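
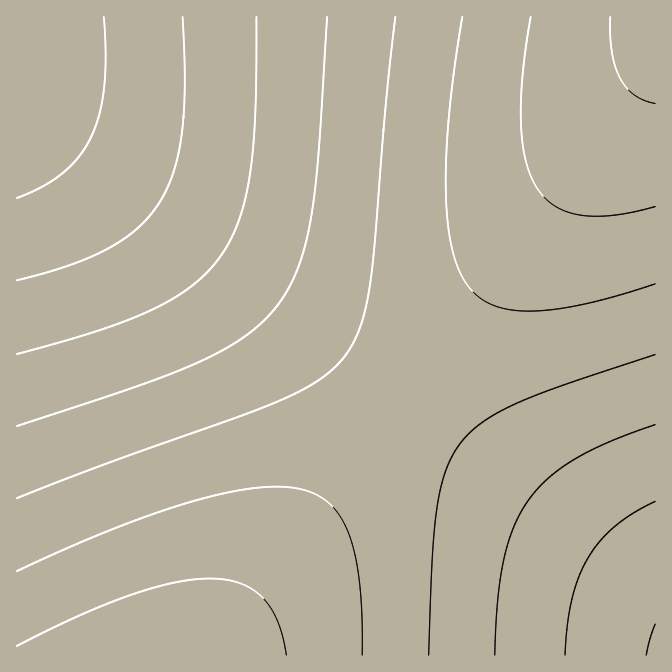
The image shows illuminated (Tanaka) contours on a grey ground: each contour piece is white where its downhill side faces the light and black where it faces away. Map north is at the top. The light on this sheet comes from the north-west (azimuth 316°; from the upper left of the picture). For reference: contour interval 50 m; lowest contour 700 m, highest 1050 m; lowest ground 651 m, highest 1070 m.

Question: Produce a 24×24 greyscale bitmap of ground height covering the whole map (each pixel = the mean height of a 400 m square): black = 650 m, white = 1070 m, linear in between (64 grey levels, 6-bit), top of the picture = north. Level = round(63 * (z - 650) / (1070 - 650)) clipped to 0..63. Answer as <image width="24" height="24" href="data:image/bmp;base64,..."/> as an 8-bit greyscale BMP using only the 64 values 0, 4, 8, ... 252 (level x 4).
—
<image width="24" height="24" href="data:image/bmp;base64,Qk12BgAAAAAAADYEAAAoAAAAGAAAABgAAAABAAgAAAAAAEACAAATCwAAEwsAAAABAAAAAAAAAAAAAAEBAQACAgIAAwMDAAQEBAAFBQUABgYGAAcHBwAICAgACQkJAAoKCgALCwsADAwMAA0NDQAODg4ADw8PABAQEAAREREAEhISABMTEwAUFBQAFRUVABYWFgAXFxcAGBgYABkZGQAaGhoAGxsbABwcHAAdHR0AHh4eAB8fHwAgICAAISEhACIiIgAjIyMAJCQkACUlJQAmJiYAJycnACgoKAApKSkAKioqACsrKwAsLCwALS0tAC4uLgAvLy8AMDAwADExMQAyMjIAMzMzADQ0NAA1NTUANjY2ADc3NwA4ODgAOTk5ADo6OgA7OzsAPDw8AD09PQA+Pj4APz8/AEBAQABBQUEAQkJCAENDQwBEREQARUVFAEZGRgBHR0cASEhIAElJSQBKSkoAS0tLAExMTABNTU0ATk5OAE9PTwBQUFAAUVFRAFJSUgBTU1MAVFRUAFVVVQBWVlYAV1dXAFhYWABZWVkAWlpaAFtbWwBcXFwAXV1dAF5eXgBfX18AYGBgAGFhYQBiYmIAY2NjAGRkZABlZWUAZmZmAGdnZwBoaGgAaWlpAGpqagBra2sAbGxsAG1tbQBubm4Ab29vAHBwcABxcXEAcnJyAHNzcwB0dHQAdXV1AHZ2dgB3d3cAeHh4AHl5eQB6enoAe3t7AHx8fAB9fX0Afn5+AH9/fwCAgIAAgYGBAIKCggCDg4MAhISEAIWFhQCGhoYAh4eHAIiIiACJiYkAioqKAIuLiwCMjIwAjY2NAI6OjgCPj48AkJCQAJGRkQCSkpIAk5OTAJSUlACVlZUAlpaWAJeXlwCYmJgAmZmZAJqamgCbm5sAnJycAJ2dnQCenp4An5+fAKCgoAChoaEAoqKiAKOjowCkpKQApaWlAKampgCnp6cAqKioAKmpqQCqqqoAq6urAKysrACtra0Arq6uAK+vrwCwsLAAsbGxALKysgCzs7MAtLS0ALW1tQC2trYAt7e3ALi4uAC5ubkAurq6ALu7uwC8vLwAvb29AL6+vgC/v78AwMDAAMHBwQDCwsIAw8PDAMTExADFxcUAxsbGAMfHxwDIyMgAycnJAMrKygDLy8sAzMzMAM3NzQDOzs4Az8/PANDQ0ADR0dEA0tLSANPT0wDU1NQA1dXVANbW1gDX19cA2NjYANnZ2QDa2toA29vbANzc3ADd3d0A3t7eAN/f3wDg4OAA4eHhAOLi4gDj4+MA5OTkAOXl5QDm5uYA5+fnAOjo6ADp6ekA6urqAOvr6wDs7OwA7e3tAO7u7gDv7+8A8PDwAPHx8QDy8vIA8/PzAPT09AD19fUA9vb2APf39wD4+PgA+fn5APr6+gD7+/sA/Pz8AP39/QD+/v4A////ANTY3ODk5OTg3NjMxLispJSIfHBoXFBIQMjM1Njc3Nzc2NTMxLispJiMgHRoXFRIQLzEyMzQ1NTU1NDIwLispJiMgHRoYFRMRLS4vMDEyMzMzMjEwLispJiMgHRsYFhQTKissLi8wMDExMTAvLSspJiMhHhwaGBYUJygqKywtLi4vLy4uLCooJiQhHx0bGRgWJCYnKCkqKywsLS0sKyooJiQiIB8dGxoZIiMkJSYnKCkqKisrKikoJyUkIiAfHhwbHyAhIiMkJSYnKCgpKSkoJyYlJCMhIB8eHB0eHyAhIiMkJSYnKCgoKCcnJiUkIyIhGRobHB0eHyAiIyQlJycoKSkoKCcmJiUkFhcYGRobHB4fISIkJScoKSoqKiopKCcnFBQVFhcYGhsdHyAjJScoKissLCwsKyopERISExQWFxkbHR8hJCYoKiwtLi4uLi0sDg8QERITFRcZGx4hIyYoKy0uMDAwMDAvDA0NDxASExUYGh0gIyYoKy0vMTIyMjIxCQoLDQ4QEhQXGRwfIiUoKy4wMjM0NDQ0BwgKCw0PERMWGRwfIiUoKy4xMzQ2NjY2BQcICgwOEBMWGBsfIiUoKy4xMzU3ODg4BAUHCQsNEBIVGBseISUoKy4xMzY3OTo6AwQGCAoNEBIVGBseISQoKy4xMzY4Ojs8AgQGCAoNDxIVGBseISQnKi0wMzY4Ojw9AQMGCAoNEBIVGBseISQnKi0wMzY4Ojw+AQMGCAoNEBIVGBseISQmKi0wMjU4Ojw+A=="/>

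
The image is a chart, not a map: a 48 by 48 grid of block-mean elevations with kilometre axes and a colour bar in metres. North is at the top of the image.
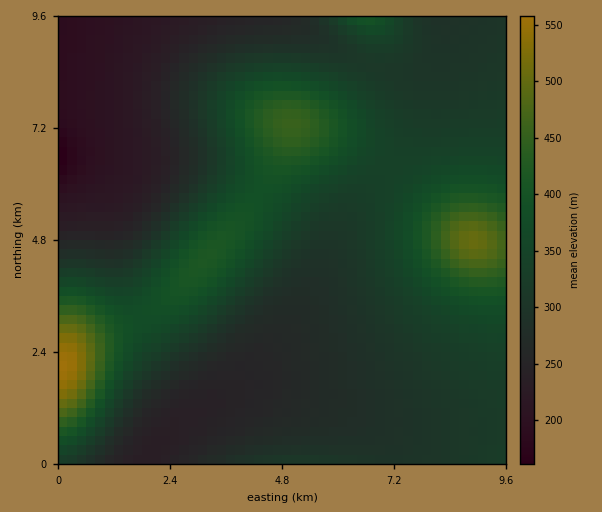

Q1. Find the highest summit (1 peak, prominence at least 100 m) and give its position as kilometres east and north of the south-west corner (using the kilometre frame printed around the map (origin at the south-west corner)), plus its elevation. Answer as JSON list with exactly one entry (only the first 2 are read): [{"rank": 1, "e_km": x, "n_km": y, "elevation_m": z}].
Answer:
[{"rank": 1, "e_km": 8.89, "n_km": 4.79, "elevation_m": 506}]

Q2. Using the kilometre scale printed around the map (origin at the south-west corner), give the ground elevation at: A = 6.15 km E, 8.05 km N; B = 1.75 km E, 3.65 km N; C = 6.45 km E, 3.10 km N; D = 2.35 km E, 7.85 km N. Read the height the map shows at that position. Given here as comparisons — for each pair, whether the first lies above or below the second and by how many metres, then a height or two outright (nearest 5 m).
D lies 110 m below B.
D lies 95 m below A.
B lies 70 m above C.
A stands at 350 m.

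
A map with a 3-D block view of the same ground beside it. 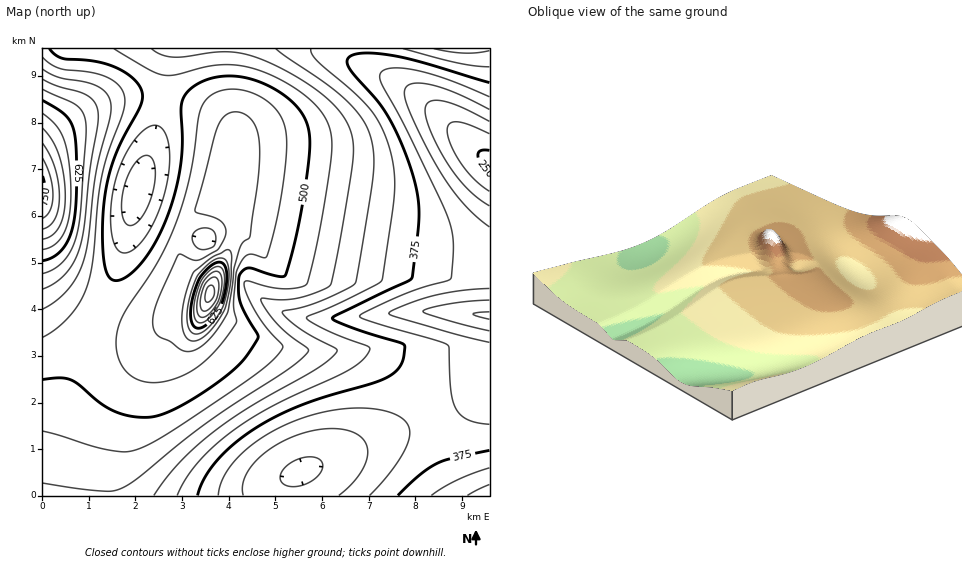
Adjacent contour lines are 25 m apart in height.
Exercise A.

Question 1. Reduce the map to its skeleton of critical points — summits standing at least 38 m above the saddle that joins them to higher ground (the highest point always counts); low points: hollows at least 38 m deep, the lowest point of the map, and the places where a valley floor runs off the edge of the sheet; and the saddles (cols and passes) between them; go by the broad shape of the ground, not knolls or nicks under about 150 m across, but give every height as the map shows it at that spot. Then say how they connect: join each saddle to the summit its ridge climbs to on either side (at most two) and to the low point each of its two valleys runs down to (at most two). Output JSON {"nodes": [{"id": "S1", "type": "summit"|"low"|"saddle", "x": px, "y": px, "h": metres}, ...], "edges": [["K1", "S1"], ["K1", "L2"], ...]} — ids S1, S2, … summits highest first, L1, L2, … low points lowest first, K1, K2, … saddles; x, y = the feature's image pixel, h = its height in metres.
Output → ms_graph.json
{"nodes": [
{"id": "S1", "type": "summit", "x": 43, "y": 191, "h": 758},
{"id": "S2", "type": "summit", "x": 209, "y": 292, "h": 735},
{"id": "S3", "type": "summit", "x": 489, "y": 495, "h": 439},
{"id": "S4", "type": "summit", "x": 463, "y": 49, "h": 435},
{"id": "L1", "type": "low", "x": 489, "y": 163, "h": 244},
{"id": "L2", "type": "low", "x": 489, "y": 316, "h": 270},
{"id": "L3", "type": "low", "x": 300, "y": 472, "h": 296},
{"id": "L4", "type": "low", "x": 137, "y": 191, "h": 436},
{"id": "K1", "type": "saddle", "x": 95, "y": 320, "h": 514},
{"id": "K2", "type": "saddle", "x": 163, "y": 99, "h": 489},
{"id": "K3", "type": "saddle", "x": 361, "y": 49, "h": 382},
{"id": "K4", "type": "saddle", "x": 432, "y": 416, "h": 355}],
"edges": [["K1", "S1"], ["K1", "S2"], ["K1", "L4"], ["K2", "S1"], ["K2", "S2"], ["K2", "L1"], ["K2", "L4"], ["K3", "S2"], ["K3", "S4"], ["K3", "L1"], ["K4", "S2"], ["K4", "S3"], ["K4", "L2"], ["K4", "L3"]]}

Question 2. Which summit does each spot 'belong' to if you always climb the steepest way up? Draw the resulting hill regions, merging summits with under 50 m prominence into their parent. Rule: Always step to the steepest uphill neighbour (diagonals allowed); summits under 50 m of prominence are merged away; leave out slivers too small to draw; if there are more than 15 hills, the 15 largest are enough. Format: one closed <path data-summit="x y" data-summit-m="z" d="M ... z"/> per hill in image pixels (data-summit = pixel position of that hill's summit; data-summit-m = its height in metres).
<path data-summit="209 294" data-summit-m="735" d="M359 48l-188 0-2 2-11 76-22 67-12 56-14 40-25 50-21 55-17 63-5 28 1 11 246 0 3-17 6-6 153-65 39-21 0-226-15-11-57-54-53-32-5-6z"/><path data-summit="43 191" data-summit-m="758" d="M170 48l-128 1 1 435 4-27 19-70 19-48 25-50 11-32 15-64 22-67z"/><path data-summit="489 495" data-summit-m="439" d="M489 388l-38 20-153 65-6 6-3 16 200 1z"/><path data-summit="463 49" data-summit-m="435" d="M489 48l-129 0-1 6 5 10 5 4 28 14 27 18 51 50 14 10z"/>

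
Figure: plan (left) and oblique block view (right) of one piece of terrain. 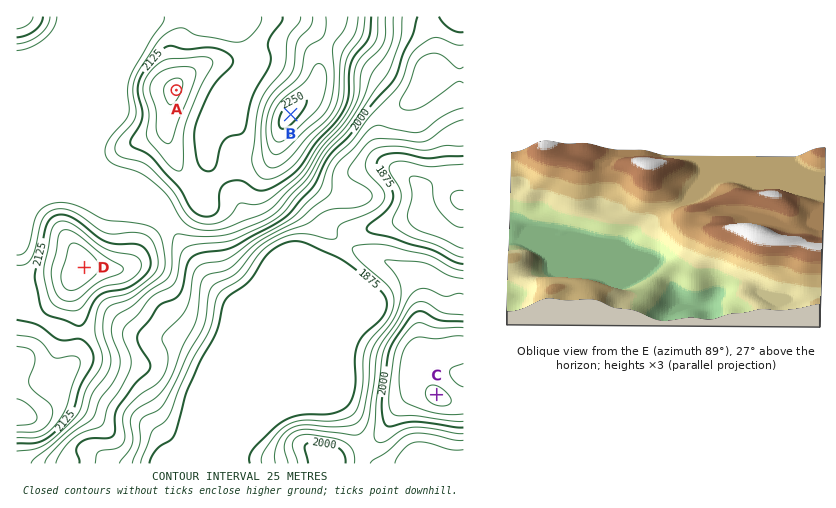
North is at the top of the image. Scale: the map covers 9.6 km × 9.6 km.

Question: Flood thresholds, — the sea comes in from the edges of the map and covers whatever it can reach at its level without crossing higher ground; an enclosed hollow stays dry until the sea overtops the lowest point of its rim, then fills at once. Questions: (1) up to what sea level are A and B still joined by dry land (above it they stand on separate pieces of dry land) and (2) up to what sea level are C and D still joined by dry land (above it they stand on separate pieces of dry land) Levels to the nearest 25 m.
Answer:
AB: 2125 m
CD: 1900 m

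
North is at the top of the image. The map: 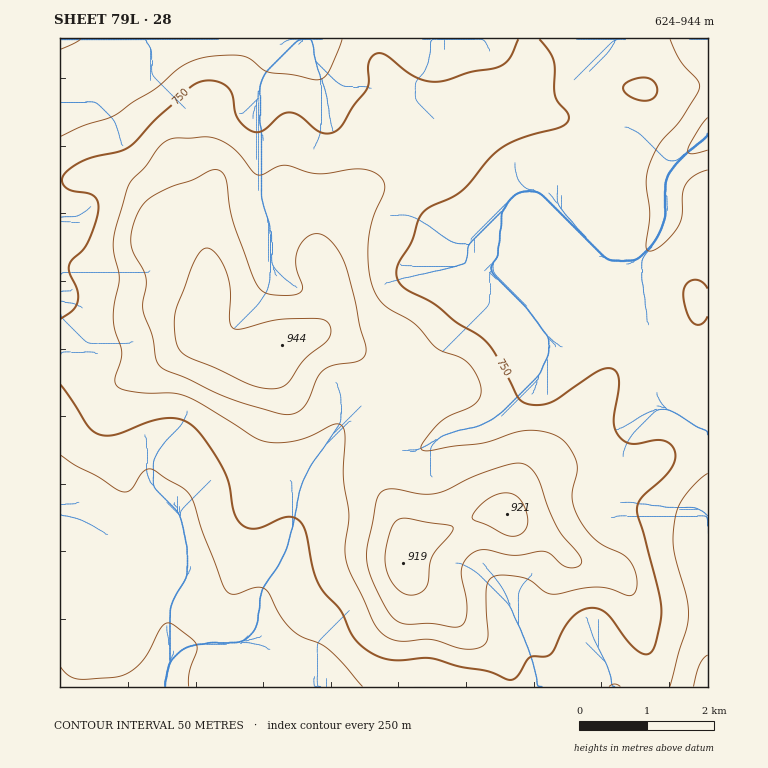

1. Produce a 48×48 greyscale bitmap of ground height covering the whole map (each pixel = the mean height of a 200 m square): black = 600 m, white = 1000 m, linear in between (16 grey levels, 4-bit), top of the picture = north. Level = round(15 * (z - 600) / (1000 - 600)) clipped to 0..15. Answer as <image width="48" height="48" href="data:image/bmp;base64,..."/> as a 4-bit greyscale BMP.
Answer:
<image width="48" height="48" href="data:image/bmp;base64,Qk32BAAAAAAAAHYAAAAoAAAAMAAAADAAAAABAAQAAAAAAIAEAAATCwAAEwsAABAAAAAAAAAAAAAAABEREQAiIiIAMzMzAERERABVVVUAZmZmAHd3dwCIiIgAmZmZAKqqqgC7u7sAzMzMAN3d3QDu7u4A////ACIiIhESMzMzMzMzREREVVVWVVVUREVDIiIiIiESIzMzMzM0VVVVVmZmZVVURFVUMiIiIiESIjMzMzNFVmZmZ3d2ZmVURVZUMiIiMyISIjMzNERVZ3h3iIh2ZmVVVWZUMyIzMyIiMzMzRERWeJmZmZh2ZmZVVmZlQzMzMzIjMzMzRFVWeJqqqph2ZmZlZnZlQzMzQzIjM0RERVVmiau7uph2d3dmd3dlQzMzRDMzNERERVZniry7uph3eIiIiIdUQzMzRDMzNERERVZ4mrzLqpiIiJmZiIZUMzMzNEMzNEVVVWZ4m8zLupmZmZqZiHZUMzMzM0QzNFVVVWZ4mrzMuqqqqqqYd3ZEMzMzNEQzRFVlVWZ4mrzMu7u7uqmHdmVEMzMzNEQzRVZmZmZ4mru7u7vMuph3ZmVEMzMzREQ0RVZmZmZ4iaqqqrvMuph3ZmVUMzM0RERERWZmZmZ4mamZmqu7uph3dmZUQzNEREREVWZmZmd4iZmJmZqqqZh3dmZlREREREREVWZ3dmd4iIiIiZmZmYh3dmZmVERVVERFVmd3d3d4iIiIiIiJmYh3ZmZmVEVWVVVVZneIiHd4iIiHd3d4iId2ZlVVVFVmZmVWZ3iImYiIiIiId3d3d3d2ZVVVRFZnd2ZmeImZqpiIiIiIiHdmZmZmZVVUVGZ3d3d4iaqrupmIiImIiIdmVVZmZlVVVWZ3iIiJqru8u6mYmZmIiIdmVVVmZlVVVWd3iJmqu7zMy6mZmZmIiIdlVVVWZlVVVWZ3eJq7u8zN3LqqmZmIh3ZlVVVVVVVVVWZ3iJq8zLzN3cu6mZiHd2ZVVVVVVVVVVWZ3iJq8zLvMzMy6mYiHZmVVVVVVVVVVVmZniaq8zLu7u7u6mId2ZVVVVVVVVVVVZlZniaq8zLuqqqqqmHZmVVVVVVVVVVVVZlZniZq7zLqpmaqph2ZVVVVVVVVVVVVVZmZniaq7zLqZmaqph2VVVVVVVVVVRERVVWZniaq7u7qZmaqph2VVVVVVVVVURERFVVZniqu7u6mZmaqZh2ZVVVVVVVVUREREVVVniqu7u6mYmZmYh3ZVVVVVVVVVVUQ0RVVmiau7uqmIiZmYh3ZlVVVVVVVVVVQzRVVWeaqqqpmIiZmYh3ZmVVVVVVVVVVQzRVZmeJqqqpiIiIiIiHdmZlVVVVVVVVQzRWZmeImZqpiIiIiIiHd3dmVVVVVVVVQzRFZmd4iZmZh3h3d3d3d3d2ZVVVVVVVQyM1VWZniIiId3d3Z3d3d3d3ZVVVVVVVQyIkRVVWeIiHZmZmZmZ3d3d3dmVVVVVVRDIkRERWZ3d2ZWZmVmZmZnd3d2ZmZVVVVEMjNERFZndmVVZlVWZmZmd3d3ZmZlVVVUQzMzREVWZmVVVVRVZmZmZ3d3dmZVVWZVQzMzMzRVZlVERERFZmZmZmd3dmVVVmZVRDMzMzNEVVRERERFVmZVVWZmZmVVVVVUQyMzMiMzRERDMzNFVmVVVVVWZmVVVVVUMyIiIiIzMzMzMzNEVVVVVVVVZlVVREREMg=="/>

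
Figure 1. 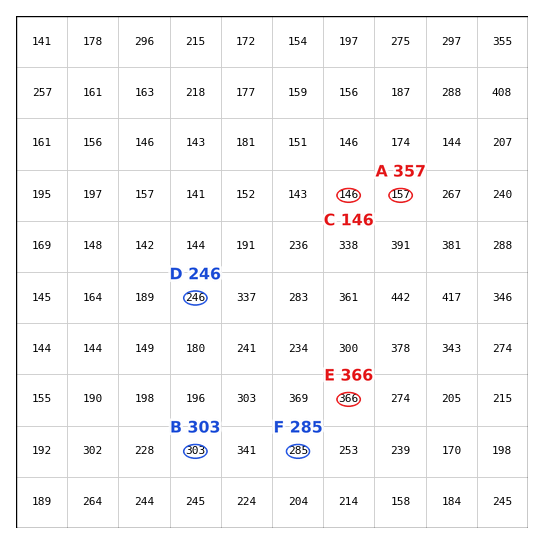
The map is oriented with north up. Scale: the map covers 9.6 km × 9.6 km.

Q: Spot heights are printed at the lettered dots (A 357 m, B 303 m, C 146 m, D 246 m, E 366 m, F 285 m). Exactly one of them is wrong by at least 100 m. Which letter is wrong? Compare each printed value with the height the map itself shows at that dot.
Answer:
A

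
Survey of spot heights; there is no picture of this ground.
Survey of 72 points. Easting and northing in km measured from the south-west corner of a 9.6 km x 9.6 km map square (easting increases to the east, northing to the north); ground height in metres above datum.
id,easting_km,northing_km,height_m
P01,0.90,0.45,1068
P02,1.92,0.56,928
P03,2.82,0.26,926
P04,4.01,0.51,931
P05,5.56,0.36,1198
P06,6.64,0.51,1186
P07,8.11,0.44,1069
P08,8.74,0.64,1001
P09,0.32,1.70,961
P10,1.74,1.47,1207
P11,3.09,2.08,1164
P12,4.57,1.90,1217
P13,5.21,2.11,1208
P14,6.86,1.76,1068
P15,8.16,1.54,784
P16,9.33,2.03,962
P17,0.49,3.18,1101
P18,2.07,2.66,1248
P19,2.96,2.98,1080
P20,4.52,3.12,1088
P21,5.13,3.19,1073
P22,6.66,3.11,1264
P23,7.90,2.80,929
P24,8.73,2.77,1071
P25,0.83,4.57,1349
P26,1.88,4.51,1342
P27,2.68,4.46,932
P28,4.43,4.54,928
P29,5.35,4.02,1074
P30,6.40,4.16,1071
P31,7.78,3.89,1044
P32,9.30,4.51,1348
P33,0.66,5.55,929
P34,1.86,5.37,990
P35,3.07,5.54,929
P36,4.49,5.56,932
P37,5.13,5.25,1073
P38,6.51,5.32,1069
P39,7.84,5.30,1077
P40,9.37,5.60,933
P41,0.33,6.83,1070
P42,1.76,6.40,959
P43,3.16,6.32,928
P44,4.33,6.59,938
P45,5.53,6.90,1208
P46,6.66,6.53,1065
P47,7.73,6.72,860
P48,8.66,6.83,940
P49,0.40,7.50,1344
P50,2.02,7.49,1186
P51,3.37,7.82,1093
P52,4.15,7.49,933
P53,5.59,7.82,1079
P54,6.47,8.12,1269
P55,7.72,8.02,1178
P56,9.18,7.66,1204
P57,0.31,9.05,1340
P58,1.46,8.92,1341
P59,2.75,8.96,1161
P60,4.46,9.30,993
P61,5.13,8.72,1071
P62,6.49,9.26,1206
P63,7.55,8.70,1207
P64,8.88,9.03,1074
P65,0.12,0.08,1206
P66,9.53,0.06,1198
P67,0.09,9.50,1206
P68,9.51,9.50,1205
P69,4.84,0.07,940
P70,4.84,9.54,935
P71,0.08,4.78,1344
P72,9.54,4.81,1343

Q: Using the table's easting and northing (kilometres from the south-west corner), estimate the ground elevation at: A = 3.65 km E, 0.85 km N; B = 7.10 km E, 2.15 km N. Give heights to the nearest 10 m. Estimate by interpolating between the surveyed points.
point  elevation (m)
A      930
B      1040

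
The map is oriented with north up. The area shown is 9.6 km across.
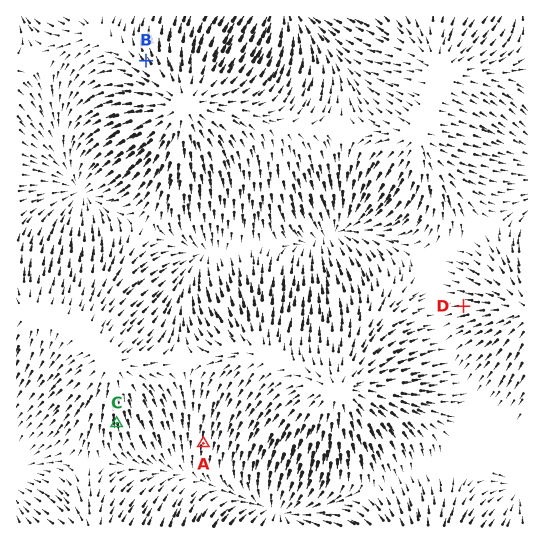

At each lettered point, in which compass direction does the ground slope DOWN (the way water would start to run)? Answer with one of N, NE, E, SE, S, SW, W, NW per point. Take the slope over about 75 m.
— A S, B NW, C S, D W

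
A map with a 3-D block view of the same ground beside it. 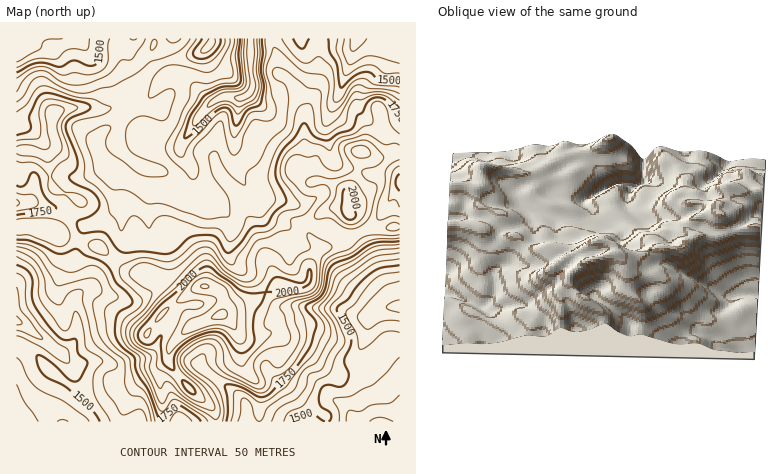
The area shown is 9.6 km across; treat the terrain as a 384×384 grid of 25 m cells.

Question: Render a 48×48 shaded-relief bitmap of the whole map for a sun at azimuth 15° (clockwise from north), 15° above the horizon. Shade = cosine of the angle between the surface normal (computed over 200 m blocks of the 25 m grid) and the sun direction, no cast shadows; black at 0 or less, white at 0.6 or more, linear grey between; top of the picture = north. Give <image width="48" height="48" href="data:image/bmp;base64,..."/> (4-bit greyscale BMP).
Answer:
<image width="48" height="48" href="data:image/bmp;base64,Qk32BAAAAAAAAHYAAAAoAAAAMAAAADAAAAABAAQAAAAAAIAEAAATCwAAEwsAABAAAAAAAAAAAAAAABEREQAiIiIAMzMzAERERABVVVUAZmZmAHd3dwCIiIgAmZmZAKqqqgC7u7sAzMzMAN3d3QDu7u4A////AFVVVEMiI0RDEBMgAAZ3ZVVVMjV5hkQzNFVVVDIiM0RDEBIAADiHZEREMkaJhURDRVVVVDMzNEVCACEAA5uXQAEiI1eYU0REVVREQzVUREUxAEAAW8uDAAAiNFZkM0RFVUQzNGdlVVUwAUAI7tkwABQyRWUzRVVVVkRERoh2Z3YwAiB//ZIAA4cyNVMkZmVVVkRFeqd3iHUhIwPPyDAAOJUiIiJFeHZVVkVou4VFVTESNCapZTMzRlREMiNWd4dlVUaLt1QyEAAAAkUyI0QhIyNEQzRVVnh3ZXrLYiQyEAAAAmUAAAAANDM0VVVVVomYds2lACRDIiABNGcwAAACZ2VWd3ZWiZmZmNkwAkRDNERohVdiAAAFiId4mYeKu6mZqmIBJFUzRWirpkZ4dAA3h3eJmZrMy5iKuyESJGU0Vnm7uWV5uoZ4h2aImavMp2Z5qjIiNWRFeImIm6dnd4mZl2VVVDRWVEVWd0QzNFRXh2U0abqFIUebuYUgAAATNEVVVERERDNGZCESRqunM1nO7KYyEAA1VERFVDRDQyI0QhESRXmqqs//65eKqFVmQzM0MxESIzMzIjRWeJqrzv/+p2i9yHh0ISIiEQABI0QxAVirzMuqvf/pZVirmKpRAAEQAAAAIkQwBIq93cuqve7IdnmpiblAAAAAAAAAATQySKqru6mavey6iJqYiJdkIQAAAAAAE0Z4q6mImHeJvduqmbuYdmiZdTAAAAAjV4iauod3hmZ5zduZisypdniYUyIQAIeImqh4mYd4h3iavMqHesuYd4ZTAANXZt3Mu4VFaIiJiJq7uql2eqmImoYwATRpu93Kh1NFaIiJmauqmIhmiZiaqYdjRnZoqmZlM0V4mYiZmZmYh3ZWiHd3ZFeHZ4h2iRNDNXm7uoiYiHd3d2VXh2VDIiRmd4mGejREaavMuYiHZVZndkRodlQxE0RHm6qXeWVEeIiamHdkRVZ4dUWIdmUxNniKzKmIdkQiRVaJh2VFZ3moZVeYd3ZUZ5mrqGVWUxECQ1iYdlRomZu3VWiYd3dniImZUzNFUjNXZHqoZUaJmZqnVniZd3d5qZmnQ0aJhquoZ6uXZWeId3eIiIiZdneKuazJerzLqdymarp2Znh3ZmVpuYiZd4iaqa3bzu3KmphkaZdUVndlVVVIypiaiIiYiKvLzLunimZUVkMjNFZVRFZVm6qqmZmHaJmaqIl2iodVdjIjRVVVVVZkSc3cvLhmaJial3hWq5h4vLqZiGVWZ3ZkJa793qVVaJiKqJmb3ZiL7//sqYdmeIdmQSeWi3RFaJmIqqz//oic7/7LqYh3d4h3UAAAJ1I1aKqHm83//pms7su7uYmYdnh2MQAAZhE1iqqZnN3v7cze/bq8uomZdmZUIjNIpgJnm7mqnN3MzM3//Kq6mIiYd2VCACV6pjWJvLmrq8zLqqzduZqoZniHd3djEBR5lkaLy5mruqq5iHiZiaqWVWiId5mXZTNnhiSbuYiZmJmXd2d3iaqGVniZdpqpl0RnhRSbqHiIeJl3dw=="/>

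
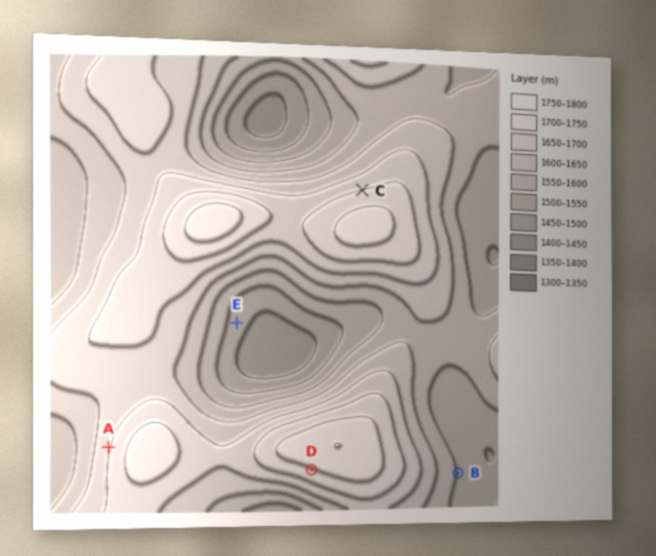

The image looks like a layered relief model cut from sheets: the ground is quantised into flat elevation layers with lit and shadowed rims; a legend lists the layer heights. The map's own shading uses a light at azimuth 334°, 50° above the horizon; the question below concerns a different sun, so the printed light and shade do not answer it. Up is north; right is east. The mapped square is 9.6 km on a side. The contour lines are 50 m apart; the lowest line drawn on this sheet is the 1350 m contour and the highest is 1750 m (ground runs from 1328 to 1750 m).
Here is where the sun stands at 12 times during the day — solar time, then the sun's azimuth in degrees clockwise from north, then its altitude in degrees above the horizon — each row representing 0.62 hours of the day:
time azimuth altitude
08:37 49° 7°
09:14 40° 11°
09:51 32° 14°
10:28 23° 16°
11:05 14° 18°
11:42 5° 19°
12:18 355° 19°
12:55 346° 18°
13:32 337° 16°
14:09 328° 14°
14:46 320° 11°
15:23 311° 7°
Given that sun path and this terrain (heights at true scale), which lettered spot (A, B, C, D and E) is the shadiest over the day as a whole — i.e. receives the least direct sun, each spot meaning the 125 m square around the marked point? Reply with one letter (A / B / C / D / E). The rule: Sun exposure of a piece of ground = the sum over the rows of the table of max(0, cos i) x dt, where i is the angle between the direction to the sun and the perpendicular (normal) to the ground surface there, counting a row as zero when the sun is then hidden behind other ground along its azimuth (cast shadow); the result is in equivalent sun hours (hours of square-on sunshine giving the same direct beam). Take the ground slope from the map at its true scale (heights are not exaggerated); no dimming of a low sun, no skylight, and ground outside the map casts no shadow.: D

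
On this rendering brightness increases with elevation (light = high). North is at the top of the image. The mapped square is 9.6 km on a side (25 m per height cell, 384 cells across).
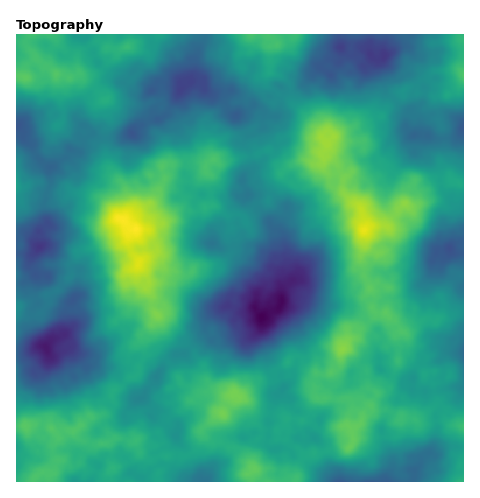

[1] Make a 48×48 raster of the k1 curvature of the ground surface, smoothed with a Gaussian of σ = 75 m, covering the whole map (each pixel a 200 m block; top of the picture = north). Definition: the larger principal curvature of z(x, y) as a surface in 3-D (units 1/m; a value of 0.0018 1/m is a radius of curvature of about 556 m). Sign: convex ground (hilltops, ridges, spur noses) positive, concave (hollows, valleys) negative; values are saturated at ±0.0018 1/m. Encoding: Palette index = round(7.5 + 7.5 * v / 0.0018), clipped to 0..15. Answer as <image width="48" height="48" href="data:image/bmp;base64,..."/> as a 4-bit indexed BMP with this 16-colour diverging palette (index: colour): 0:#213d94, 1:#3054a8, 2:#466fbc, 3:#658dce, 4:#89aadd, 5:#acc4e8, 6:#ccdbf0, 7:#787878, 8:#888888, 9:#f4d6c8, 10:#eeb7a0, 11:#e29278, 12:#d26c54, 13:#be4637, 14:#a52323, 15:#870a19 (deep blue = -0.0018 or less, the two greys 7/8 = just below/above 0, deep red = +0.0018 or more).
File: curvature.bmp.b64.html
<image width="48" height="48" href="data:image/bmp;base64,Qk32BAAAAAAAAHYAAAAoAAAAMAAAADAAAAABAAQAAAAAAIAEAAATCwAAEwsAABAAAAAAAAAAlD0hAKhUMAC8b0YAzo1lAN2qiQDoxKwA8NvMAHh4eACIiIgAyNb0AKC37gB4kuIAVGzSADdGvgAjI6UAGQqHAK791lqcyIeduJVYzvzInf2ZeKq5vYeXqnrM7ex6+2ibqqZ4mt/tuuyGaZzrm1iXm5l6y5tpuK2qzeynjO6Xh73t7szHfHh2u5p6qGrblr2Kuru87sulibzu7/qpiohFx52ZybzP/+6qhs3JqVmaqndnvfus2auYpv6czvpLysy8hr/YmGiqqYi97NtWu83c3v/9ud/LpIxqtar+6nuHu9p63c+a7u2877rO2a3ut6uHrIiv+n2rypxnu43d7cy5uKt4u6yL6Wa6muqazf+oiK3u24rYaYerl8pmp5y8+0asqaua3/t0aa7LqqncqWeamaV6t2mt/8yn7anP7r3Kd62Yp2urxXuqvXOKzJdn2v9Vz7vnfM7sqZ3e132Y927M/qu1bLlou5+52nvmjJzM/Kur+Z13/au57WmFiml43Jqphn7Kymjc38mJ/bhm3ZmovHY1uHyWrOuKidt4uDiZvbrd/7mKq7p4nblnhq/5qq66uch7qHh4qom67tqYzNZojZ7YZXfv2Wz8vIi9uahGqpl57sxYzcy7qaz/25ac63nu27iYuKYomImH3LvN6ozv7Omureurm4jr3HZlbKWKWIaYm4vNqKmarbyutlebrJnavIeGXJe5SqeKq5you6msunrf+0aZ34zYm6moepWqjbeJy5276natxphj78yWv6vKm8uqmomaiFVnvJ2q2nmY7MmWnqiJz+2mrP/u6Ym5h1eHnsx4y5pm38n/7rZ4nN+5u8///byXiGZmm/qMybdHruhofPt4uuvMyZl53Kt2eKdomvy8ubZYS/c1fMuZvbuLuGYkyquZieuJmP+HyrU4S7iduHmqrMy5qHhoya/bmNypmO+63MmXjIh0V53e3uzM2op4qc53i7yqrP//2+6pqsuEe+yM/7iL3bvZ7Oynuqqoit6a2d2XvLzfy4Z+7O26jKz/y53tZGmYff6o7//dy5iJu6vtmbrdVpespDe9lpeIz+2Xr7zbe9ybvsunnIafmImcuJmarbmN7KiWfLu5r6zrq2eY78us2I3eplms2Jm9nKmHe/+775aEa3q8+GzdyYrtxneb64zKq9l4rcur28mJqYeexnzv/+zf//ubrv3Luoh6uFeNq7rNtmeuvMdsy7rNyazreKzMp3zIuHq7qXd/yLqdtlZ9pVu7t3mKdZzMys64tnh7qGet7Zh91hfsp4qq39poqazd64ualVdv1iW7+3aq+4m1qYrMg46YZqy+q9qslpnPtlervGnLu7p4q6zdg3qYV+vMi8y/mImbmIe3yYve687t2Jx73rWrr9u7uHm76nfMq4nJqoqu6phtpJpomLnKrabXipm539zP/t/auqy8iMhMtYl8lZvJb3m1bom8vumIvv+r/+7Jd7x7lVZauuz+3JalrJWJqou4n6qeysqNuFrpeKmZrcW+fJZanJZ1jbq83ovaZsiK3Jzrm5rdrcedfNeaqrhzf5eUnJ6IrKyu7/66iIepmcrf7ceJGqaVfHrGm7156Va6me2+qZl5icvMzumYWLWHjKzd3Q=="/>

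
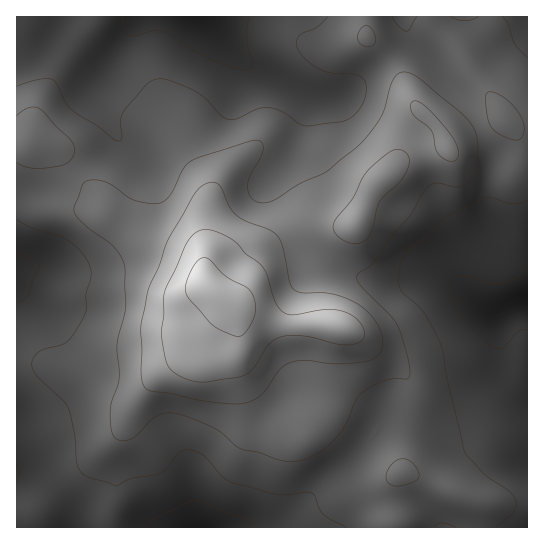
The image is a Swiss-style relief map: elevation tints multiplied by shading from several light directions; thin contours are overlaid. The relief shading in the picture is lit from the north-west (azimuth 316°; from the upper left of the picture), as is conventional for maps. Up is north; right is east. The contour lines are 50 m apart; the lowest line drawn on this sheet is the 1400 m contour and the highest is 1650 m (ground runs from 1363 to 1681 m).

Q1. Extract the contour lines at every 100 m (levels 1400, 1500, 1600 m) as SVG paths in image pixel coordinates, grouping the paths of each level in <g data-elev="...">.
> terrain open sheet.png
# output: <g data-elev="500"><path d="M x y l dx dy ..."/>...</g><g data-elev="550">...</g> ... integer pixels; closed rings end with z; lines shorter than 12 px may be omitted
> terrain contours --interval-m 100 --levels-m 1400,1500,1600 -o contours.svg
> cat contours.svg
<g data-elev="1400"><path d="M146 527l5-6 8-4 28-14 8-2 8 1 19 9 23 8 5 4 2 4"/><path d="M17 464l2 9-2 9"/><path d="M527 330l-5 0-4 2-16 16-4 1-4-2-16-13-13-15-9-17-4-15 3-8 7-3 8 1 23 7 14-2 14-8 6-12"/><path d="M17 252l18 7 3 3 1 4-6 15-5 14-3 4-8 4"/><path d="M249 17l-2 10 0 11 6 27-3 4-5 1-14-3-16-6-22-11-23-15-8-4-8 0-19 5-6 0-4-5-3-14"/></g><g data-elev="1500"><path d="M395 486l14-2 10-6 0-4-2-5-8-9-6-1-5 1-5 3-5 6-2 6 1 6 3 3z"/><path d="M282 461l9 1 10-2 18-8 13-10 10-11 6-10 8-20 6-8 10-7 11-5 11-2 12 0 3-2-1-18-10-33-8-11-30-30-3-6 0-4 18-14 16-24 19-22 12-21 7-8 9-3 20 4 5-2 6-3 7-12 2-19-2-18-9-14-45-39-13-7-8-1-7 6-12 37-11 16-12 14-33 27-27 12-26 17-8 2-8-1-6-4-3-5 0-7 1-8 11-20 3-8-1-7-7-3-53 16-12 6-8 8-12 25-9 8-10 1-16-3-8-4-18-14-16-3-6 1-4 2-9 23 0 5 4 7 11 11 24 17 8 11 4 9 1 41-9 39 2 32-9 32 1 17 3 10 7 4 9-2 7-4 18-18 10-4 9 0 15 4 25 11 27 21 18 4z"/><path d="M17 163l8 4 9 1 25-2 11-5 4-6 1-5-1-5-4-6-30-30-6-2-5 1-12 8"/><path d="M511 139l7 1 5-5 1-9-3-9-8-11-8-8-11-6-7 1-1 4 0 6 4 22 7 8z"/><path d="M364 46l7 0 4-4-1-10-7-6-5 1-4 8 1 7z"/></g><g data-elev="1600"><path d="M198 382l39-5 9-3 9-8 14-21 5-5 7-3 9-2 13 1 34 8 13 1 7-2 5-2 3-6-1-5-3-7-6-5-8-5-8-3-16 0-30 5-10-3-8-10-8-27-6-10-15-11-9-11-7-5-17-8-12 0-7 4-7 8-21 47-3 9 1 17-3 18 4 24 4 10 12 10z"/></g>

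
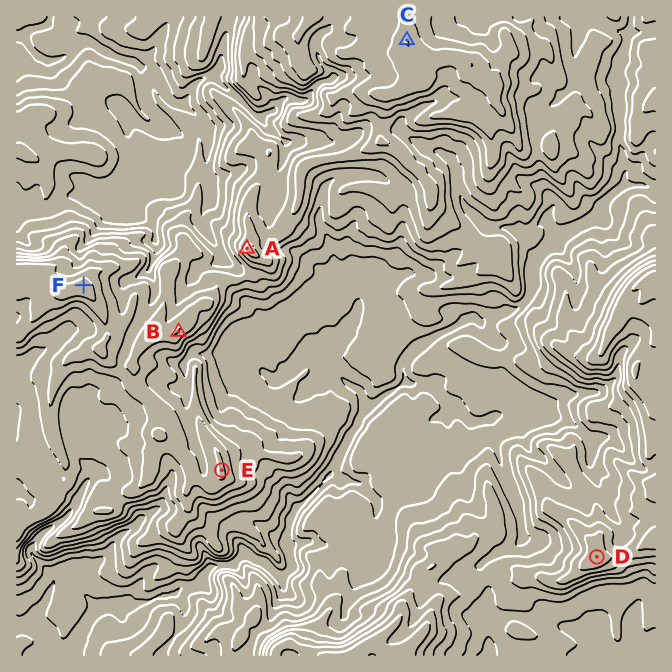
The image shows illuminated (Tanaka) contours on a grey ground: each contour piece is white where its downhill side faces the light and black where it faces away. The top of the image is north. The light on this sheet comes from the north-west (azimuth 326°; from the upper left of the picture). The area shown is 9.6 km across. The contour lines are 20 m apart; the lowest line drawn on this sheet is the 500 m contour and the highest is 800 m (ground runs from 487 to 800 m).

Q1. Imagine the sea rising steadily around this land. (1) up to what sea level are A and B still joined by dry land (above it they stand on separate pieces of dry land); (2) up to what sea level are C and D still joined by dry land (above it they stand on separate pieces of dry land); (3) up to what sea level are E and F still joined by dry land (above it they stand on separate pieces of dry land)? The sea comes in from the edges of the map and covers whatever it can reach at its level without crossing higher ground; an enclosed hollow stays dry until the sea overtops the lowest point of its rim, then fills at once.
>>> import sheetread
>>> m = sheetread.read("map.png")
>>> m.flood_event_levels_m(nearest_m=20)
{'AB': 660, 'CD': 620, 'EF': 680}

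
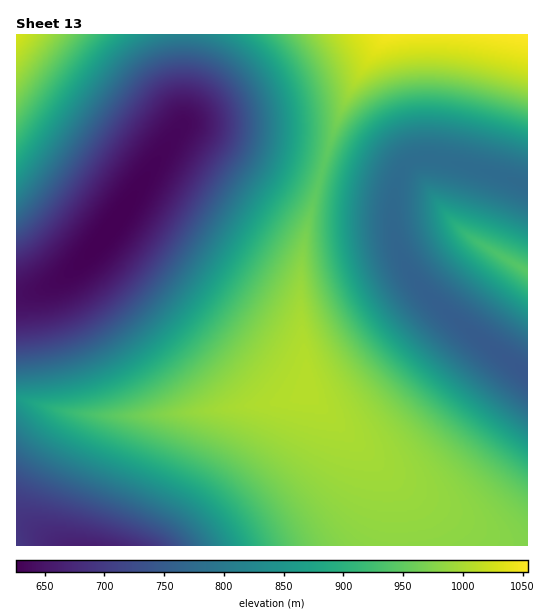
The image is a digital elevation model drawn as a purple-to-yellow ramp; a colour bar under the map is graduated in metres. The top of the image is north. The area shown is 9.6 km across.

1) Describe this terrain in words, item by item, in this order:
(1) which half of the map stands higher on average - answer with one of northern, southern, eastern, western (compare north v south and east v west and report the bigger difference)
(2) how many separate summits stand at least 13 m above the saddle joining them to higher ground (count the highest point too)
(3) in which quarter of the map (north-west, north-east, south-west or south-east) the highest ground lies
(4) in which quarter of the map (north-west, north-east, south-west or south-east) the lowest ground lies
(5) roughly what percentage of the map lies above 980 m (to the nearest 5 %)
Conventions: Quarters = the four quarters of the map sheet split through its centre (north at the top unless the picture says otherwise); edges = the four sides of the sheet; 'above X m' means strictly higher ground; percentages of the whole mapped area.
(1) Taken as a whole, the eastern half is higher than the western.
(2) There are 4 summits with 13 m or more of prominence.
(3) Look to the north-east quarter for the highest ground.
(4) The lowest point lies in the north-west quarter of the map.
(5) Roughly 20 % of the ground is higher than 980 m.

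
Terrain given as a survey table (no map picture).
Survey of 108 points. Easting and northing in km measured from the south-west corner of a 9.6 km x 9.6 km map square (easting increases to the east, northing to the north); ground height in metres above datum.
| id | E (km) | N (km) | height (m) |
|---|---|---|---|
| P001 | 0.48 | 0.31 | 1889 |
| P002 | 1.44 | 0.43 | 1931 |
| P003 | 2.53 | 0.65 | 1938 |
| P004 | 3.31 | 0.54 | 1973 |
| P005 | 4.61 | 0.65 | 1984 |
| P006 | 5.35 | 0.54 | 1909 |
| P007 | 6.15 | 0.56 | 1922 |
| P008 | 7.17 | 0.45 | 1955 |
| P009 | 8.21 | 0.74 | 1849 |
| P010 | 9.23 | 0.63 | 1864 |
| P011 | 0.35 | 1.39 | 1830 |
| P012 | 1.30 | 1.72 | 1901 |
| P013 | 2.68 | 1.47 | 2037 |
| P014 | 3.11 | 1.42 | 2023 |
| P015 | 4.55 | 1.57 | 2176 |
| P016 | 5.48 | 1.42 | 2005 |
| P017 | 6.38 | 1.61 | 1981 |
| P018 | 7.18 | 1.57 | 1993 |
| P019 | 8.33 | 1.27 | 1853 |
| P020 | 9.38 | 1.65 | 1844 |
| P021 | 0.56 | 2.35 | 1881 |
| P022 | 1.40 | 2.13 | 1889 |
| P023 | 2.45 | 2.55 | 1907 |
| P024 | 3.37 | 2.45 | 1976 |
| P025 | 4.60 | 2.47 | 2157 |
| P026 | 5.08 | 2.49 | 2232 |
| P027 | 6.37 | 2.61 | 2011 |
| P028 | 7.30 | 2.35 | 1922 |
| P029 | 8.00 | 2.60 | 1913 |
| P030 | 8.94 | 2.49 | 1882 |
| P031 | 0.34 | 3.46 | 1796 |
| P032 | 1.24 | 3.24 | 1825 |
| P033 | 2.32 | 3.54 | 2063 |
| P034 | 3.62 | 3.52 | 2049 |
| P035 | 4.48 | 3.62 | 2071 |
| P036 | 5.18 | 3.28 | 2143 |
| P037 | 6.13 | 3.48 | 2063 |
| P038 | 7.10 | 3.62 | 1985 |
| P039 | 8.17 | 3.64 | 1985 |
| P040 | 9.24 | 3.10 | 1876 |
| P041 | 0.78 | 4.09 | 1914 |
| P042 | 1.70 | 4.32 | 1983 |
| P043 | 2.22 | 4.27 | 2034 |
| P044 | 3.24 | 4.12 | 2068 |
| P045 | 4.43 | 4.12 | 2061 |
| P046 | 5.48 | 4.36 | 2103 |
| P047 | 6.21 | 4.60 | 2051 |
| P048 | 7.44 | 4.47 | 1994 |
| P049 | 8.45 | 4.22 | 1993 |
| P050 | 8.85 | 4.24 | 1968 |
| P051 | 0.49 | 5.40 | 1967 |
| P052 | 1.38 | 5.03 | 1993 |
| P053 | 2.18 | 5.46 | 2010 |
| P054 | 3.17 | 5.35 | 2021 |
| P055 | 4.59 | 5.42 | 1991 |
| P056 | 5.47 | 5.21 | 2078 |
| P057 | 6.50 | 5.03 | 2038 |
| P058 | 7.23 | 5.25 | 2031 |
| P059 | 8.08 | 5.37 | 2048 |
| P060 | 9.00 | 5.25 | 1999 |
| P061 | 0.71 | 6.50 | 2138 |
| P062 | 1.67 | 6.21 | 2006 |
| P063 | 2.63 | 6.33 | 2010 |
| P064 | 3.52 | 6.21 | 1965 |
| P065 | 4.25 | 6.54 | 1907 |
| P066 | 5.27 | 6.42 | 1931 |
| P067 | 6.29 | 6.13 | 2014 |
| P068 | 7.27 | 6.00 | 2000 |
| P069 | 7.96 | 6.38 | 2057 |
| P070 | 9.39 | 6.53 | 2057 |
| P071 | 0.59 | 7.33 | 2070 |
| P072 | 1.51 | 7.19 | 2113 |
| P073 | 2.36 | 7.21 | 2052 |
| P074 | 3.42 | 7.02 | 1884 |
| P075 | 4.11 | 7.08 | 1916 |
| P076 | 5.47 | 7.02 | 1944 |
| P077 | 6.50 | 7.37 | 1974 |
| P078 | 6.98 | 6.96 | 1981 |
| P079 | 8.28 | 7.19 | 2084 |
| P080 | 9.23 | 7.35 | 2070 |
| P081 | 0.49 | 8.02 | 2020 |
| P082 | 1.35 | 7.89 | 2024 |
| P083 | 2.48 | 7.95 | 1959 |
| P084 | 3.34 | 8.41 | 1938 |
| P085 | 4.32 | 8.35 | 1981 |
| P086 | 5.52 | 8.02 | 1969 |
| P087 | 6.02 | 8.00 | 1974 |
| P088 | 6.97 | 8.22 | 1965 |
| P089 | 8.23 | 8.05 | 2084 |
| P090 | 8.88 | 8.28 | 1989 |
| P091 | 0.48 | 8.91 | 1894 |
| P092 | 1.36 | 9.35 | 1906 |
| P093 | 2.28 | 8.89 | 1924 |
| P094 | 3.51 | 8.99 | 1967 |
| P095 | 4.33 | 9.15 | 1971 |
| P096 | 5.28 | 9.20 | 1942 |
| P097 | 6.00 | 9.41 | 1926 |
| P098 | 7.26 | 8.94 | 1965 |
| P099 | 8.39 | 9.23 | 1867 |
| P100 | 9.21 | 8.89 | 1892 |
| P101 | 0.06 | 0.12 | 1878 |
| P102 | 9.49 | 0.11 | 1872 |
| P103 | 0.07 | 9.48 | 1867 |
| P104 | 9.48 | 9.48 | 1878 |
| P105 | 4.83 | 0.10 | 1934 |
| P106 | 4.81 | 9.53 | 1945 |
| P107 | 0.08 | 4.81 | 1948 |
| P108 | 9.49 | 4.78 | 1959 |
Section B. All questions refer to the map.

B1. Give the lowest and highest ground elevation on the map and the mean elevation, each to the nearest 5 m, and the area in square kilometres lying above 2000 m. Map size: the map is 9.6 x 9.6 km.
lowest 1795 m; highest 2235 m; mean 1980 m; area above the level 35.2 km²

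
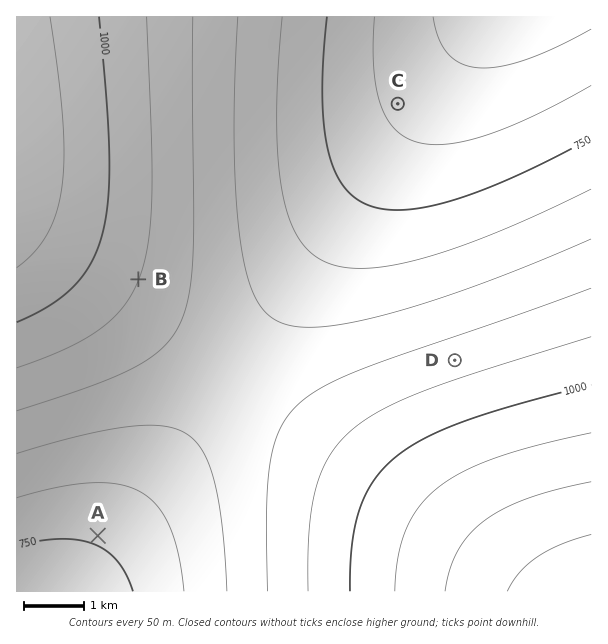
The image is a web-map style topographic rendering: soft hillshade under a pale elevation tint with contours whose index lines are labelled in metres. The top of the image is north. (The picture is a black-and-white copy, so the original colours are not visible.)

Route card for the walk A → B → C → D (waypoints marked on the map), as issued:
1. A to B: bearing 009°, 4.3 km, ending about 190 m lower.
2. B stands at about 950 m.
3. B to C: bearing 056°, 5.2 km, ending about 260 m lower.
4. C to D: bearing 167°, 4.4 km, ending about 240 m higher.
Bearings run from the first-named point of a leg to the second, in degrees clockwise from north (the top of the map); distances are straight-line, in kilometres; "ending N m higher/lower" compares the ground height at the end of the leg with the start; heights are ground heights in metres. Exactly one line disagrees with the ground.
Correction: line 1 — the sense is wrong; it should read higher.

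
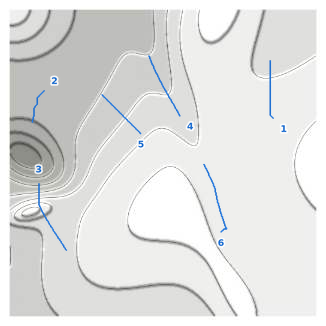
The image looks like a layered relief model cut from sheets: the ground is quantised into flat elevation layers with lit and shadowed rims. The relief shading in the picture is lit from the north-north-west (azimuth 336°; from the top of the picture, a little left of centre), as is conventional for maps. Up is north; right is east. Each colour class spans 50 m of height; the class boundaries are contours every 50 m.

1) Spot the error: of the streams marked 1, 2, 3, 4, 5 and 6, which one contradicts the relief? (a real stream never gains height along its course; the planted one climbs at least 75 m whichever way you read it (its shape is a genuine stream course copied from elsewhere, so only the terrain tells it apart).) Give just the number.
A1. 3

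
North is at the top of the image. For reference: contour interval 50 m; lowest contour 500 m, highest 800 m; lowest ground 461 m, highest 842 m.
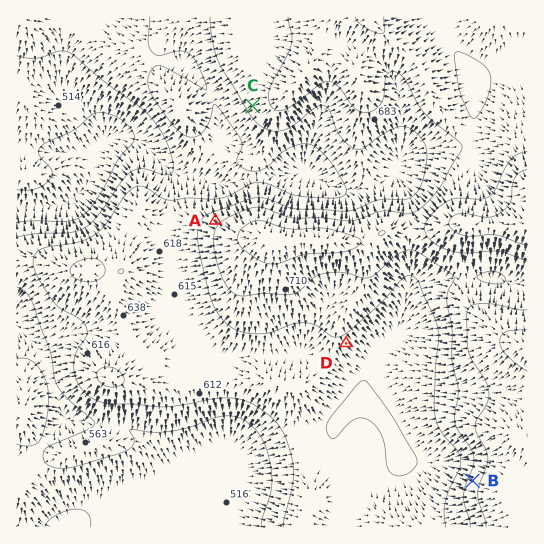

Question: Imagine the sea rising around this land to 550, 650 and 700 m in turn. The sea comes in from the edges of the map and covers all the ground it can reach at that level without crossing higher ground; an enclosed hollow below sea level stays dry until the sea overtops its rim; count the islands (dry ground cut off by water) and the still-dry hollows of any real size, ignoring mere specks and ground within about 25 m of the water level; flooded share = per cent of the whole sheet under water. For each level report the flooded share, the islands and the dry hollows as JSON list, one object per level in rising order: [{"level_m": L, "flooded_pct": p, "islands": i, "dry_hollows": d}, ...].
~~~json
[{"level_m": 550, "flooded_pct": 17, "islands": 0, "dry_hollows": 0}, {"level_m": 650, "flooded_pct": 63, "islands": 0, "dry_hollows": 0}, {"level_m": 700, "flooded_pct": 74, "islands": 0, "dry_hollows": 0}]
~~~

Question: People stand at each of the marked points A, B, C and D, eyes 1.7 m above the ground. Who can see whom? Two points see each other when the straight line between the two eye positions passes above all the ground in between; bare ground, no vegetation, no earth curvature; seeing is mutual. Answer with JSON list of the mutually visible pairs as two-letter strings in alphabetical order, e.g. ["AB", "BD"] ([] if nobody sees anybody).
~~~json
["AC", "BD"]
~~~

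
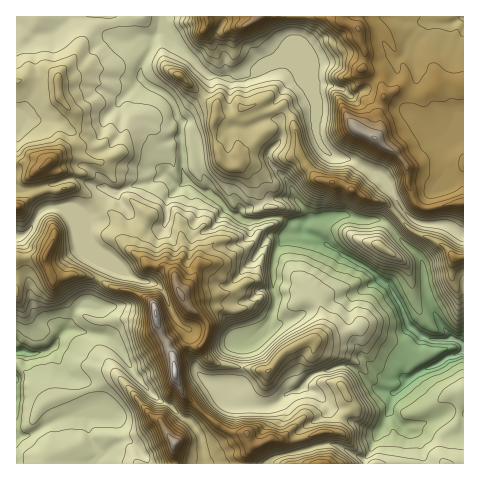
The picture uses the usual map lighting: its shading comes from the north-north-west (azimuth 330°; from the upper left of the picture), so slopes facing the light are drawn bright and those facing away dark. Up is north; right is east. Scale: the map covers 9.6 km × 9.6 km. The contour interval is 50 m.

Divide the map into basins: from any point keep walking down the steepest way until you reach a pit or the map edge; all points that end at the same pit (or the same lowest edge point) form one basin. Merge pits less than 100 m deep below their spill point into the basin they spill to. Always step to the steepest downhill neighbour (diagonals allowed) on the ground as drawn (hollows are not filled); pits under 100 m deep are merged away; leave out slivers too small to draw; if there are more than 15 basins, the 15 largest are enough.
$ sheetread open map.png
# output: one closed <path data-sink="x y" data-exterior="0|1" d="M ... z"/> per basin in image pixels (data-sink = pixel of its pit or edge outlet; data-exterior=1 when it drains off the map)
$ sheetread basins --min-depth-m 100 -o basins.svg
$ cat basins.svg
<path data-sink="463 344" data-exterior="1" d="M341 16l-324 0-1 242 29 0 7 19 33-2 12 3 15 10 21 3 14 7 8 9 2 16 5 13 12 21 1 18 8 20 39 33 10 4 15 2 4 13-9 12 1 5 220 0 1-261-39 5-10-6-7-17-2-21-11-13-12-5-8-8 5-11-1-15 5-14-3-21-19-9 3-18-5-8-1-11-2-3-14-6z"/><path data-sink="17 351" data-exterior="1" d="M45 258l-29 1 0 204 226 1 2-8 7-9-4-13-15-2-10-4-39-33-8-20-1-18-12-21-8-31-7-7-14-7-21-3-22-12-21-1-17 2z"/><path data-sink="463 17" data-exterior="1" d="M463 16l-121 1 1 5 14 6 2 3 1 11 5 8-3 18 19 9 3 21-5 14 1 15-5 11 8 8 12 5 11 13 2 21 5 12 6 9 6 2 39-6z"/>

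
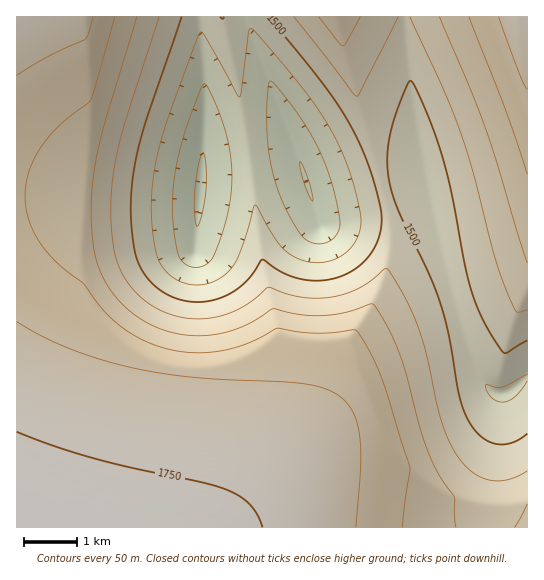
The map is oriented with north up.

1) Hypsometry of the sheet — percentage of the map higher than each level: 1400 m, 94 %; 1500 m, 73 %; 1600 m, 47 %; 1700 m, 22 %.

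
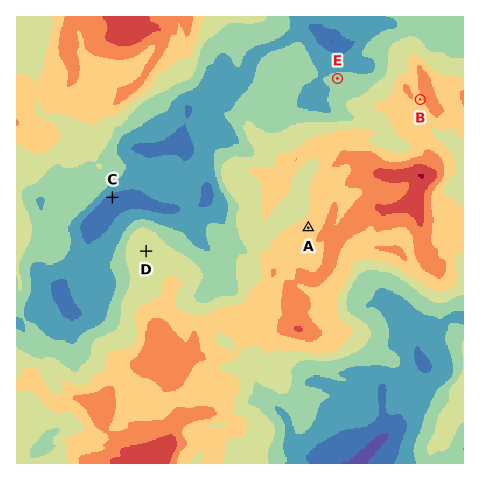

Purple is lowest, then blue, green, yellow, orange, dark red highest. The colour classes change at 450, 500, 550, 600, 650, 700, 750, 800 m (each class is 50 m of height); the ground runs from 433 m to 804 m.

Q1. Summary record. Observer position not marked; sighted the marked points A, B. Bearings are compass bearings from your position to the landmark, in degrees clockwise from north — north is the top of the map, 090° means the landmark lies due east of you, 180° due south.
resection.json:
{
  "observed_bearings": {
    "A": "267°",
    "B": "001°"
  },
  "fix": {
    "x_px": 418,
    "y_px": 222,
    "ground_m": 760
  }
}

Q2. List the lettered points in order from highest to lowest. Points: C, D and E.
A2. D E C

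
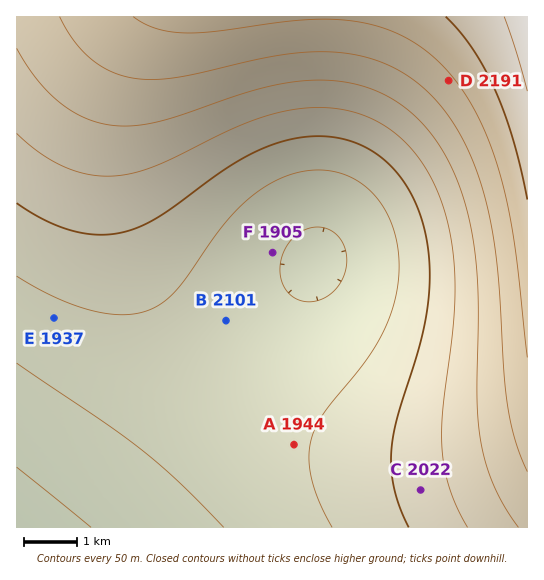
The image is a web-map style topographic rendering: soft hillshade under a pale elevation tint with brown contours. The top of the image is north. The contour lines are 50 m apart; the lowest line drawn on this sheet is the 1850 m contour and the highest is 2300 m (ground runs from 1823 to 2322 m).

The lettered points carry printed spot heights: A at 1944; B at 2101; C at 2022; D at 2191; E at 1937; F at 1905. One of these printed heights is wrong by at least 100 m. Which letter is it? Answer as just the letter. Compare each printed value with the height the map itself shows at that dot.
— B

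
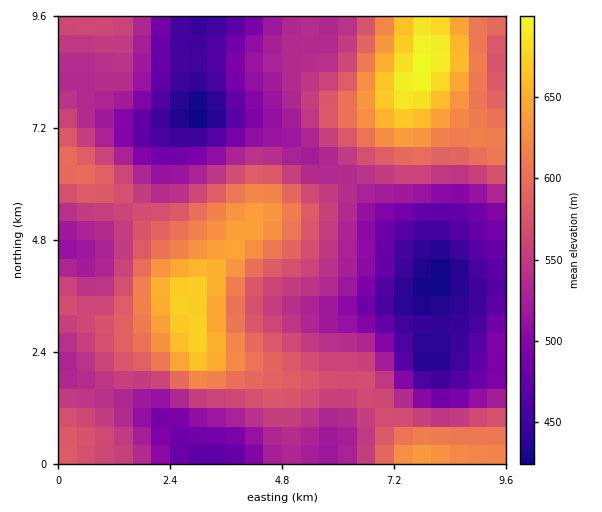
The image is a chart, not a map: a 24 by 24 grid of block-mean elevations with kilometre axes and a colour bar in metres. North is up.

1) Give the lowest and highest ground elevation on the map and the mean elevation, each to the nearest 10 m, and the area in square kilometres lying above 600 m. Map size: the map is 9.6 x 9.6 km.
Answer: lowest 420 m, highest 700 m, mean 550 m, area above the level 19.5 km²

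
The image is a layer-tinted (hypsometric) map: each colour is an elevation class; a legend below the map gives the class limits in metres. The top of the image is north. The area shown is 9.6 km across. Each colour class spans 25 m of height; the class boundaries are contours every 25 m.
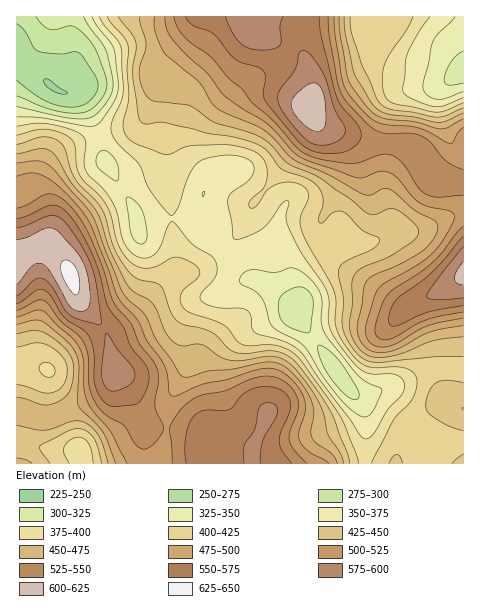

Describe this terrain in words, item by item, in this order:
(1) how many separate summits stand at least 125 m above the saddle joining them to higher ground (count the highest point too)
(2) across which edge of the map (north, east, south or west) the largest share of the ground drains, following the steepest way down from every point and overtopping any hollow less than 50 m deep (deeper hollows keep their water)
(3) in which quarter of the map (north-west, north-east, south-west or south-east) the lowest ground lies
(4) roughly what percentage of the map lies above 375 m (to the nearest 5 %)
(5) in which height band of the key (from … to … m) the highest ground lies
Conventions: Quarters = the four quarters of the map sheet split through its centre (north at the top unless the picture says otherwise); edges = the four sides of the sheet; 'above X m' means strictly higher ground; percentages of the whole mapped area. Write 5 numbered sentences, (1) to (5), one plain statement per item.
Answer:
(1) 2 summits rise at least 125 m above their surroundings.
(2) Most of the ground drains across the western edge.
(3) The lowest ground is in the north-west quarter.
(4) Roughly 80 % of the ground is higher than 375 m.
(5) The highest point is somewhere between 625 and 650 m.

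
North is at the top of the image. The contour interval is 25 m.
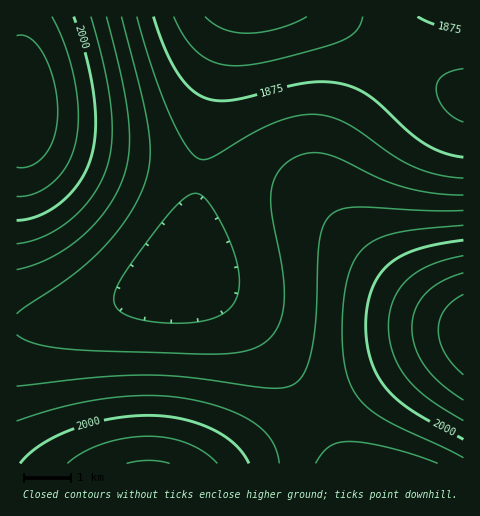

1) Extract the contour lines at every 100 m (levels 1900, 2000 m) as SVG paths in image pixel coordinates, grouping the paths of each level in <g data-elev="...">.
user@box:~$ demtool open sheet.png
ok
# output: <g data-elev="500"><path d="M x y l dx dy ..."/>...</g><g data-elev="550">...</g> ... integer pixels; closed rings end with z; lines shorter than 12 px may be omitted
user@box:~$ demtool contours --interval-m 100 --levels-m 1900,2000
<g data-elev="1900"><path d="M158 322l-22-4-15-6-7-8 1-12 13-25 40-53 19-18 6-2 6 0 7 5 8 11 17 35 8 28 0 12-2 10-3 9-5 5-16 10-25 4z"/><path d="M463 178l-25-3-24-8-21-11-46-32-15-7-16-3-18 2-20 5-26 12-39 24-9 3-5-1-6-5-7-9-17-31-17-46-15-51"/></g><g data-elev="2000"><path d="M249 463l-6-10-8-9-11-8-13-7-30-10-33-4-39 4-38 11-30 15-12 9-9 9"/><path d="M463 240l-26 4-20 5-15 7-13 8-10 12-7 14-5 17-1 19 1 18 4 18 7 15 9 13 11 10 14 11 51 28"/><path d="M17 220l11-1 12-4 22-14 18-20 7-12 4-12 5-28-2-33-8-39-12-40"/></g>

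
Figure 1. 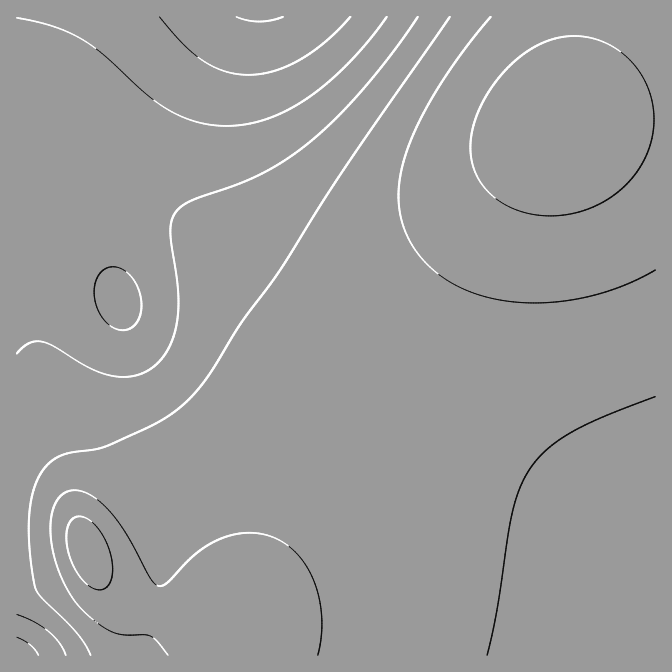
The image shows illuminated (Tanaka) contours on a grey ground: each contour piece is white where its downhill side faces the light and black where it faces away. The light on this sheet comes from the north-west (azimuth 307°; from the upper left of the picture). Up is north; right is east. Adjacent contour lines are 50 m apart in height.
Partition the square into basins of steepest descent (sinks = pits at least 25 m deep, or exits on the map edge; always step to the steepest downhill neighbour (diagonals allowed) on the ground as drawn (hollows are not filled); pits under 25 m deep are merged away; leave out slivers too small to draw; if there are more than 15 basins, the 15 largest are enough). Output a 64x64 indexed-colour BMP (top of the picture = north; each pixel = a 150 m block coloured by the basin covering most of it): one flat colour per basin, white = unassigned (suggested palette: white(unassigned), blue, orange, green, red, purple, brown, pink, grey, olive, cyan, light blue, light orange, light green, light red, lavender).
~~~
<image width="64" height="64" href="data:image/bmp;base64,Qk12CAAAAAAAAHYAAAAoAAAAQAAAAEAAAAABAAQAAAAAAAAIAAATCwAAEwsAABAAAAAAAAAA////ALR3HwAOf/8ALKAsACgn1gC9Z5QAS1aMAMJ34wB/f38AIr28AM++FwDox64AeLv/AIrfmACWmP8A1bDFAEREREREREREREREERERERERERERERERERERERERERERREREREREREREREQRERERERERERERERERERERERERERFERERERERERERERBEREREREREREREREREREREREREREUREREREREREREMzERERERERERERERERERERERERERERREREREREQzMzMzMxERERERERERERERERERERERERERFEREREREMzMzMzMzEREREREREREREREREREREREREREURERERDMzMzMzMzMxERERERERERERERERERERERERERREREREMzMzMzMzMzERERERERERERERERERERERERERFEREREMzMzMzMzMzMxERERERERERERERERERERERERESIkREQzMzMzMzMzMzERERERERERERERERERERERERERIiIiIzMzMzMzMzMzMxEREREREREREREREREREREREREiIiIjMzMzMzMzMzMzERERERERERERERERERERERERESIiIiMzMzMzMzMzMzMxERERERERERERERERERERERERIiIiMzMzMzMzMzMzMzMREREREREREREREREREREREREiIiIzMzMzMzMzMzMzMxERERERERERERERERERERERESIiIjMzMzMzMzMzMzMzMRERERERERERERERERERERERIiIiMzMzMzMzMzMzMzMxEREREREREREREREREREREREiIiIzMzMzMzMzMzMzMzMRERERERERERERERERERERESIiIjMzMzMzMzMzMzMzMzERERERERERERERERERERERIiIiMzMzMzMzMzMzMzMzMREREREREREREREREREREREiIiIzMzMzMzMzMzMzMzMzERERERERERERERERERERESIiIjMzMzMzMzMzMzMzMzMRERERERERERERERERERERIiIiMzMzMzMzMzMzMzMzMzEREREREREREREREREREREiIiMzMzMzMzMzMzMzMzMzMxERERERERERERERERERESIiIzMzMzMzMzMzMzMzMzMzERERERERERERERERERERIiIzMzMzMzMzMzMzMzMzMzMxEREREREREREREREREREiIjMzMzMzMzMzMzMzMzMzMzMRERERERERERERERERESIjMzMzMzMzMzMzMzMzMzMzMxERERERERERERERERERIiMzMzMzMzMzMzMzMzMzMzMzMREREREREREREREREREiMzMzMzMzMzMzMzMzMzMzMzMxERERERERERERERERESIzMzMzMzMzMzMzMzMzMzMzMzMRERERERERERERERERIjMzMzMzMzMzMzMzMzMzMzMzMzEREREREREREREREREjMzMzMzMzMzMzMzMzMzMzMzMzMRERERERERERERERESMzMzMzMzMzMzMzMzMzMzMjMzMzERERERERERERERERIzMzMzMzMzMzMzMzMzMyIiIiMzMxEREREREREREREREjMzMzMzMzMzMzMzMzMiIiIiIiMzERERERERERERERESMzMzMzMzMzMzMzMzMiIiIiIiIjMxERERERERERERERIzMzMzMzMzMzMzMzIiIiIiIiIiIzMREREREREREREREjMzMzMzMzMzMzMzIiIiIiIiIiIiMxERERERERERERESMzMzMzMzMzMzMzIiIiIiIiIiIiIjMRERERERERERERIzMzMzMzMzMzMzIiIiIiIiIiIiIiIzEREREREREREREiMzMzMzMzMzMzIiIiIiIiIiIiIiIiMRERERERERERESIzMzMzMzMzMyIiIiIiIiIiIiIiIiIjERERERERERERIjMzMzMzMzMyIiIiIiIiIiIiIiIiIiMxEREREREREREiIzMzMzMzMyIiIiIiIiIiIiIiIiIiIjERERERERERESIiMzMzMzMiIiIiIiIiIiIiIiIiIiIiIxERERERERERIiIjMzMzIiIiIiIiIiIiIiIiIiIiIiIiMREREREREREiIiIiIiIiIiIiIiIiIiIiIiIiIiIiIiIjERERERERESIiIiIiIiIiIiIiIiIiIiIiIiIiIiIiIiIRERERERERIiIiIiIiIiIiIiIiIiIiIiIiIiIiIiIiIiEREREREREiIiIiIiIiIiIiIiIiIiIiIiIiIiIiIiIiIhERERERESIiIiIiIiIiIiIiIiIiIiIiIiIiIiIiIiIiIRERERERIiIiIiIiIiIiIiIiIiIiIiIiIiIiIiIiIiIhEREREREiIiIiIiIiIiIiIiIiIiIiIiIiIiIiIiIiIiIiERERESIiIiIiIiIiIiIiIiIiIiIiIiIiIiIiIiIiIiIiIiIiIiIiIiIiIiIiIiIiIiIiIiIiIiIiIiIiIiIiIiIiIiIiIiIiIiIiIiIiIiIiIiIiIiIiIiIiIiIiIiIiIiIiIiIiIiIiIiIiIiIiIiIiIiIiIiIiIiIiIiIiIiIiIiIiIiIiIiIiIiIiIiIiIiIiIiIiIiIiIiIiIiIiIiIiIiIiIiIiIiIiIiIiIiIiIiIiIiIiIiIiIiIiIiIiIiIiIiIiIiIiIiIiIiIiIiIiIiIiIiIiIiIiIiIiIiIiIiIiIiIiIiIiIiIiIiIiIiIiIiIiIiIiIiIiIiIiIiIiIiIiIiIiIiIiIiIiIiIiIiIiIiIiIiIiIiIiIiIiIiIiIiIiIiIiIiIiIiIiIiIiIiIiIiIiIiIiIiIiIiIiIiIi"/>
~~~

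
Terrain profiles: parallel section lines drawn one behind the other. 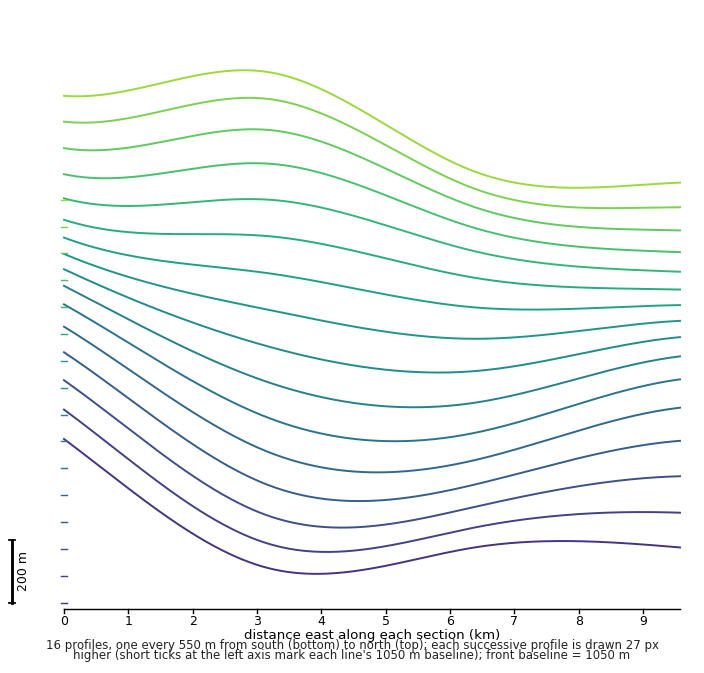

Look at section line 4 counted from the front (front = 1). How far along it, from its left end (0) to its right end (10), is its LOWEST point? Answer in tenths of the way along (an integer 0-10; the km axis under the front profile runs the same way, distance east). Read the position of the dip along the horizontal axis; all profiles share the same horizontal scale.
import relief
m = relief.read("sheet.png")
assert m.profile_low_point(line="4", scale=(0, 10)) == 5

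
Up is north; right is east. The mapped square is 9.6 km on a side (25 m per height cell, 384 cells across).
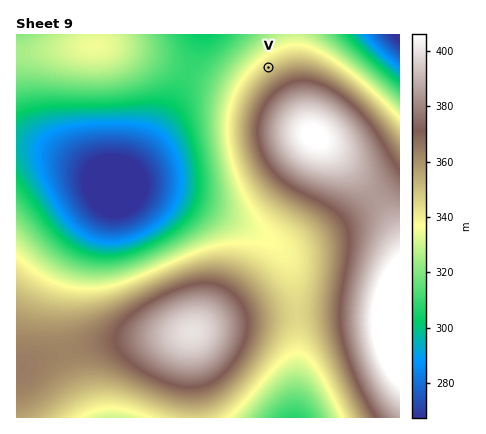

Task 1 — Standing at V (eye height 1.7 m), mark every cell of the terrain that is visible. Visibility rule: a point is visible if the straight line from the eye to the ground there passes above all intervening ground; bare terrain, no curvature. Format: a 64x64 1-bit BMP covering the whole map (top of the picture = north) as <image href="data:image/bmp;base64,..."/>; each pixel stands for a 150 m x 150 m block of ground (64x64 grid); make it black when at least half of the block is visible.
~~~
<image width="64" height="64" href="data:image/bmp;base64,Qk0+AgAAAAAAAD4AAAAoAAAAQAAAAEAAAAABAAEAAAAAAAACAAATCwAAEwsAAAIAAAAAAAAA////AAAAAAAAAAAAAAAAAAAAAAAAAAAAAAAAAAAAAAAAAAAAAAAAAAAAAAAAAAAAAAAAAAAAAAAAAAAAAAAAAAAAAAAAAAAAAAAAAAAAAAAAAAAAAAAAAMAAAAAAAAAA4AAAAAAAAADgAAAAAAAAAPAAAAAAAAAA+AAAAAAAAAD4AAAAAAAAAPwAAAAAAAAA/AAAAAAAAAD8AAAAAAAAAP4AAAAAAAAA/gAAAAAAAAD+AAAAAAAAAP4AAAAAAAAA/gAAAAAAAAD+AAAAAAAAAP4AAAAAAAAA/gAAAAAAAAD+AAAAAAAAAP4AAAAAAAAA/gAAAAAAAAD+AAAAAAAAAP4AAAAAAAAA/gAAAAAAAAD+AAAAAAAAAP4AAAAAAAAA/gAAAAAAAAD/AAAAAAAAAP8AAAAAAAAA/wAAAAAAAAD/gAAAAAAAAP+AAAAAAAAA/8AAAAAAAAD/wAAAAAAAAP/gAAAAAAAA//AAAAAAAAD//AAAAAAAAP/+AAAAAAAA//+AAAAAAAD//+AAAAAAAP//+AAAAAAA///+AAAAAAD///+AAAAAAP///+AAAAAA////8AAYAAD////8ADwAAP////8AfAAA/////8D4AAD4////+fgAAMB/////+AAAAD/////wAAAAH/////AAAAAf////+AAAAA/////4AAAAD/////wAAA=="/>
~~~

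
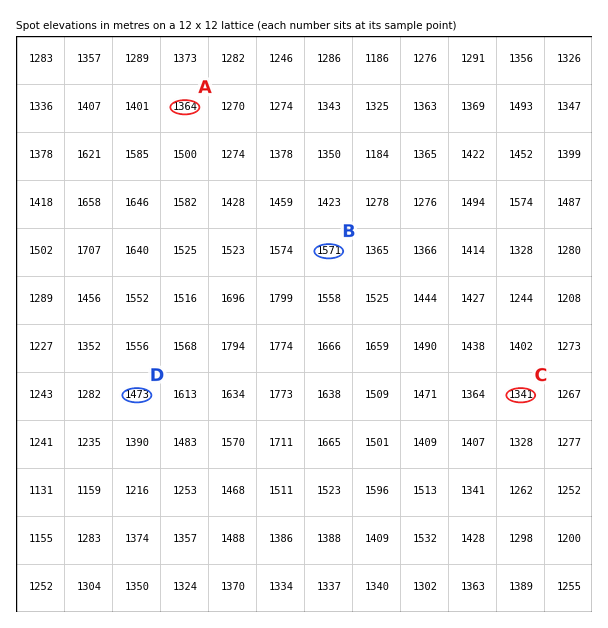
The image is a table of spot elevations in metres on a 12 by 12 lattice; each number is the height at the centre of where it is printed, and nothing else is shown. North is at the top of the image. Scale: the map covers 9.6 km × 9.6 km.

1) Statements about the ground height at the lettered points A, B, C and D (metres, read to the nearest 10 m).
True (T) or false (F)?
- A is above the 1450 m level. F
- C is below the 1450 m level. T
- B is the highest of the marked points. T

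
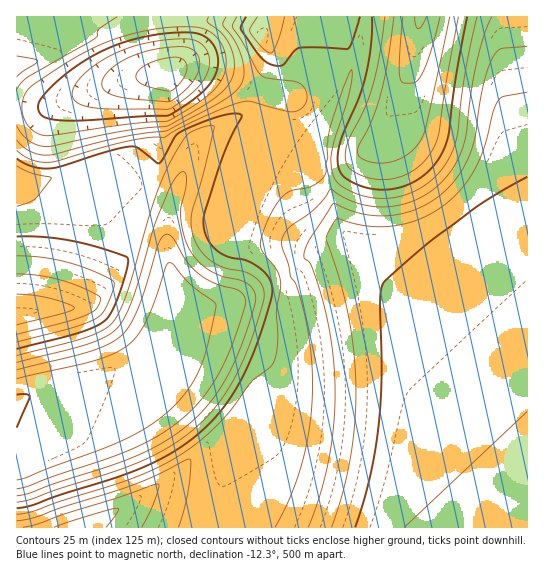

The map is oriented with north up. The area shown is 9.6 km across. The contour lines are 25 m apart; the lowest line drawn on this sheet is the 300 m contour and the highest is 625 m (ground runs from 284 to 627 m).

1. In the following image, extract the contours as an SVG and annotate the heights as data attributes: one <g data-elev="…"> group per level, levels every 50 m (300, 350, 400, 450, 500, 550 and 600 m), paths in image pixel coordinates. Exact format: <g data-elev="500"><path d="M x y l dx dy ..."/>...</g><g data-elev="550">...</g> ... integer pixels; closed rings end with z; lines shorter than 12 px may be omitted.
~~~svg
<g data-elev="300"><path d="M162 90l-16-4-7-4-3-5 2-6 8-6 14-6 15-2 8 2 3 4 1 4-4 12-12 12z"/></g><g data-elev="350"><path d="M404 527l123-116"/><path d="M103 109l-14-2-10-3-5-5-2-5 2-8 7-9 11-10 14-9 29-12 36-7 23 1 7 3 6 7 2 7 0 8-5 14-13 15-20 14-5 1z"/></g><g data-elev="400"><path d="M54 527l49-16 15-2-2 5-10 13"/><path d="M331 527l11-33 8-35 5-36 1-36-2-34-5-34-9-38-13-40 0-7 10-15 29 7 25 0 27-6 24-13 19-18 15-22 8-20 9-34 5-12 5-5 24-4"/><path d="M43 135l-11-5-8-11-2-13 3-12 9-10 31-21 24-13 21-9 23-7 22-5 23-2 17 0 11 3 9 6 7 9 3 9 1 11-2 9-5 9-16 16-33 21-48 5-71 10z"/></g><g data-elev="450"><path d="M275 527l15-29 12-35 7-36 3-34 0-34-5-33-9-36-3-7-4-6-3-14-6-16 1-10 7-10 27-20 13-17 16 9 13 5 15 3 15 0 14-3 15-5 13-8 12-10 12-17 9-19 12-82 8-26 8-20"/><path d="M17 521l18-4 27-10 65-20 24-9 34-18 5-1 1 11-3 21-10 36"/><path d="M17 274l24 2 24 5 26 11 8 4 2 3-6 11-9 5-20 7-49 12"/><path d="M17 77l21-16-21-5"/><path d="M226 17l-3 8 10 13 6 11 4 14 1 12-2 8-5 7-19 13-52 28-47 7-66 17-11 0-9-3-9-5-7-7"/></g><g data-elev="500"><path d="M17 508l16-3 105-36 33-16 27-19 25-25 20-32 17-42 11-34 1-11-2-10-7-9-14-10-20-4-11-6-9-10-5-12-1-10 2-9 20-58 17-35-2-3-9 0-14 3-38 16-4 4-16 26-2 0-19-15-5-2-20 4-62 18-18-1-16-9"/><path d="M17 236l30 1 31 5 47 14 2 1 1 4-3 14-8 24-6 14-6 8-11 6-15 6-62 16"/><path d="M246 17l-5 10 1 4 21 29 7 4 9 2 4-1 11-14 5-3 50 0 5-11 6-20"/><path d="M372 17l-1 26-5 31-7 23-18 44-3 21 3 11 8 7 16 7 18 3 19-3 16-8 14-12 11-16 6-18 6-54 12-62"/></g><g data-elev="550"><path d="M17 496l13-3 27-10 61-20 23-9 21-11 21-14 19-17 15-18 13-23 17-42 8-26 0-8-3-8-7-5-24-6-14-7-9-8-8-11-6-15-3-18 0-11 5-23 0-6-1-5-3 0-4 3-9 15-15 37-22 72-7 18-7 10-11 9-17 7-73 19"/><path d="M394 17l-6 45-8 33-8 26-14 29 0 4 3 4 14 5 14-1 13-4 12-9 8-11 7-23 21-98"/></g><g data-elev="600"><path d="M17 480l9-2 96-37 25-14 21-16 18-19 13-22 9-25 8-40-3-4-23-17-17-20-4-1-3 3-11 35-9 20-8 14-11 11-13 7-17 7-80 19"/><path d="M414 17l1 8 3 4 4-3 5-9"/></g>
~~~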